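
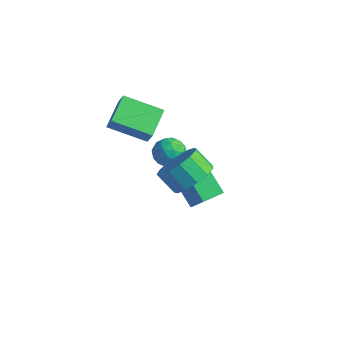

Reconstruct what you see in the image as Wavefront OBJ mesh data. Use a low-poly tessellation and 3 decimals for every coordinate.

v -2.805 -0.064 0.367
v -4.281 -1.06 1.059
v -3.392 1.204 0.941
v -4.867 0.208 1.633
v -2.333 -0.208 1.167
v -3.808 -1.204 1.859
v -2.919 1.06 1.741
v -4.395 0.064 2.433
v 1.234 -1.341 1.29
v 1.743 -0.754 1.966
v 0.936 -0.952 2.746
v 0.426 -1.539 2.07
v 1.382 -0.4 1.682
v 0.574 -0.598 2.462
v 0.974 -0.345 1.273
v 0.166 -0.542 2.053
v 0.648 -0.606 0.87
v -0.16 -0.803 1.65
v 0.508 -1.1 0.6
v -0.299 -1.298 1.38
v 0.599 -1.671 0.549
v -0.209 -1.869 1.329
v 0.891 -2.137 0.734
v 0.084 -2.335 1.514
v 1.292 -2.351 1.095
v 0.485 -2.548 1.875
v 1.675 -2.244 1.518
v 0.867 -2.441 2.298
v 1.917 -1.85 1.869
v 1.11 -2.048 2.649
v 1.943 -1.295 2.036
v 1.135 -1.492 2.816
v -3.215 1.554 -2.955
v -1.921 1.006 -1.275
v -2.962 2.545 -2.826
v -1.668 1.997 -1.147
v -1.532 1.303 -4.333
v -0.238 0.755 -2.654
v -1.279 2.294 -4.205
v 0.015 1.746 -2.525
v -4.331 2.941 -2.254
v -3.689 3.165 -2.75
v -4.271 1.675 -2.75
v -3.629 1.899 -3.246
v -3.522 1.857 -2.413
v -3.559 2.64 -2.106
v -4.401 2.2 -3.394
v -4.438 2.983 -3.087
v -3.732 2.708 -3.454
v -3.19 2.496 -2.848
v -4.77 2.344 -2.652
v -4.228 2.132 -2.046
v -4.015 3.164 -2.458
v -3.945 1.676 -3.042
v -3.882 1.651 -2.552
v -3.505 1.783 -2.843
v -3.939 2.855 -2.08
v -3.562 2.987 -2.371
v -3.464 2.219 -2.173
v -4.398 1.853 -3.129
v -4.021 1.985 -3.42
v -4.455 3.057 -2.657
v -4.078 3.189 -2.948
v -4.496 2.621 -3.327
v -3.664 3.027 -3.164
v -3.628 2.283 -3.455
v -4.082 2.46 -3.543
v -4.104 2.92 -3.362
v -3.345 2.903 -2.807
v -3.309 2.159 -3.099
v -3.246 2.134 -2.609
v -3.268 2.594 -2.429
v -3.37 2.634 -3.221
v -4.651 2.681 -2.401
v -4.615 1.937 -2.693
v -4.692 2.246 -3.071
v -4.714 2.706 -2.891
v -4.332 2.557 -2.045
v -4.296 1.813 -2.336
v -3.856 1.92 -2.138
v -3.878 2.38 -1.957
v -4.59 2.206 -2.279
f 2 4 1
f 5 2 1
f 1 4 3
f 3 5 1
f 2 8 4
f 6 2 5
f 6 8 2
f 4 8 3
f 7 5 3
f 3 8 7
f 7 6 5
f 8 6 7
f 10 9 13
f 10 13 11
f 11 13 14
f 11 14 12
f 13 9 15
f 13 15 14
f 14 15 16
f 14 16 12
f 15 9 17
f 15 17 16
f 16 17 18
f 16 18 12
f 17 9 19
f 17 19 18
f 18 19 20
f 18 20 12
f 19 9 21
f 19 21 20
f 20 21 22
f 20 22 12
f 21 9 23
f 21 23 22
f 22 23 24
f 22 24 12
f 23 9 25
f 23 25 24
f 24 25 26
f 24 26 12
f 25 9 27
f 25 27 26
f 26 27 28
f 26 28 12
f 27 9 29
f 27 29 28
f 28 29 30
f 28 30 12
f 29 9 31
f 29 31 30
f 30 31 32
f 30 32 12
f 31 9 10
f 31 10 32
f 32 10 11
f 32 11 12
f 34 36 33
f 37 34 33
f 33 36 35
f 35 37 33
f 34 40 36
f 38 34 37
f 38 40 34
f 36 40 35
f 39 37 35
f 35 40 39
f 39 38 37
f 40 38 39
f 41 78 57
f 78 52 81
f 57 81 46
f 78 81 57
f 41 57 53
f 57 46 58
f 53 58 42
f 57 58 53
f 41 53 62
f 53 42 63
f 62 63 48
f 53 63 62
f 41 62 74
f 62 48 77
f 74 77 51
f 62 77 74
f 41 74 78
f 74 51 82
f 78 82 52
f 74 82 78
f 42 58 69
f 58 46 72
f 69 72 50
f 58 72 69
f 46 81 59
f 81 52 80
f 59 80 45
f 81 80 59
f 52 82 79
f 82 51 75
f 79 75 43
f 82 75 79
f 51 77 76
f 77 48 64
f 76 64 47
f 77 64 76
f 48 63 68
f 63 42 65
f 68 65 49
f 63 65 68
f 44 70 56
f 70 50 71
f 56 71 45
f 70 71 56
f 44 56 54
f 56 45 55
f 54 55 43
f 56 55 54
f 44 54 61
f 54 43 60
f 61 60 47
f 54 60 61
f 44 61 66
f 61 47 67
f 66 67 49
f 61 67 66
f 44 66 70
f 66 49 73
f 70 73 50
f 66 73 70
f 45 71 59
f 71 50 72
f 59 72 46
f 71 72 59
f 43 55 79
f 55 45 80
f 79 80 52
f 55 80 79
f 47 60 76
f 60 43 75
f 76 75 51
f 60 75 76
f 49 67 68
f 67 47 64
f 68 64 48
f 67 64 68
f 50 73 69
f 73 49 65
f 69 65 42
f 73 65 69



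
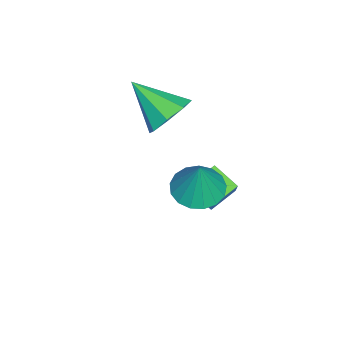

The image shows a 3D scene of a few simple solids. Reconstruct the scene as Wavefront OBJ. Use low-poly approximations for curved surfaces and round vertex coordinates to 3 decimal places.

v -1.311 2.034 -0.746
v -0.359 2.032 -1.051
v -0.769 2.246 0.946
v -0.484 2.494 -1.069
v -0.798 2.85 -1.013
v -1.23 3.02 -0.895
v -1.681 2.963 -0.744
v -2.047 2.694 -0.593
v -2.244 2.274 -0.477
v -2.228 1.798 -0.423
v -2.001 1.377 -0.443
v -1.617 1.106 -0.532
v -1.163 1.048 -0.671
v -0.742 1.216 -0.827
v -0.452 1.571 -0.964
v -3.278 1.974 -3.995
v -3.709 0.974 -3.445
v -4.208 2.631 -3.53
v -4.639 1.631 -2.98
v -2.601 2.229 -3
v -3.032 1.229 -2.45
v -3.531 2.886 -2.535
v -3.962 1.886 -1.985
v -3.574 0.341 0.8
v -2.719 0.506 1.369
v -4.046 -1.281 1.98
v -3.353 0.896 1.651
v -4.116 0.961 1.435
v -4.562 0.662 0.846
v -4.429 0.175 0.231
v -3.795 -0.215 -0.051
v -3.031 -0.28 0.165
v -2.586 0.019 0.754
f 2 1 4
f 2 4 3
f 4 1 5
f 4 5 3
f 5 1 6
f 5 6 3
f 6 1 7
f 6 7 3
f 7 1 8
f 7 8 3
f 8 1 9
f 8 9 3
f 9 1 10
f 9 10 3
f 10 1 11
f 10 11 3
f 11 1 12
f 11 12 3
f 12 1 13
f 12 13 3
f 13 1 14
f 13 14 3
f 14 1 15
f 14 15 3
f 15 1 2
f 15 2 3
f 17 19 16
f 20 17 16
f 16 19 18
f 18 20 16
f 17 23 19
f 21 17 20
f 21 23 17
f 19 23 18
f 22 20 18
f 18 23 22
f 22 21 20
f 23 21 22
f 25 24 27
f 25 27 26
f 27 24 28
f 27 28 26
f 28 24 29
f 28 29 26
f 29 24 30
f 29 30 26
f 30 24 31
f 30 31 26
f 31 24 32
f 31 32 26
f 32 24 33
f 32 33 26
f 33 24 25
f 33 25 26



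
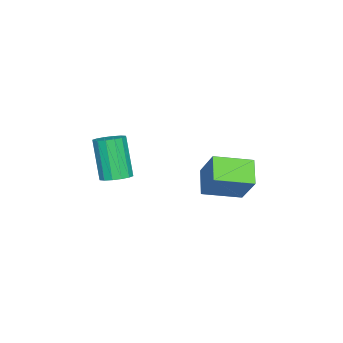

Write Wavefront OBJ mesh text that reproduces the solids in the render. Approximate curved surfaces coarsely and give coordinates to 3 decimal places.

v -1.415 3.644 2.188
v -0.724 4.457 3.6
v -0.391 4.076 1.439
v 0.3 4.889 2.851
v -0.5 2.171 2.589
v 0.191 2.984 4.001
v 0.524 2.603 1.84
v 1.215 3.416 3.252
v 1.443 -0.787 2.576
v 1.924 -0.335 2.863
v 1.318 -0.901 4.771
v 0.837 -1.353 4.484
v 1.613 -0.133 2.824
v 1.008 -0.699 4.732
v 1.257 -0.106 2.719
v 0.651 -0.672 4.627
v 0.95 -0.262 2.576
v 0.344 -0.828 4.483
v 0.776 -0.558 2.432
v 0.17 -1.124 4.34
v 0.78 -0.916 2.327
v 0.174 -1.482 4.235
v 0.962 -1.239 2.289
v 0.356 -1.805 4.197
v 1.272 -1.441 2.328
v 0.667 -2.007 4.236
v 1.629 -1.468 2.433
v 1.023 -2.034 4.341
v 1.936 -1.312 2.577
v 1.33 -1.878 4.484
v 2.11 -1.016 2.72
v 1.504 -1.582 4.628
v 2.106 -0.658 2.825
v 1.5 -1.224 4.733
f 2 4 1
f 5 2 1
f 1 4 3
f 3 5 1
f 2 8 4
f 6 2 5
f 6 8 2
f 4 8 3
f 7 5 3
f 3 8 7
f 7 6 5
f 8 6 7
f 10 9 13
f 10 13 11
f 11 13 14
f 11 14 12
f 13 9 15
f 13 15 14
f 14 15 16
f 14 16 12
f 15 9 17
f 15 17 16
f 16 17 18
f 16 18 12
f 17 9 19
f 17 19 18
f 18 19 20
f 18 20 12
f 19 9 21
f 19 21 20
f 20 21 22
f 20 22 12
f 21 9 23
f 21 23 22
f 22 23 24
f 22 24 12
f 23 9 25
f 23 25 24
f 24 25 26
f 24 26 12
f 25 9 27
f 25 27 26
f 26 27 28
f 26 28 12
f 27 9 29
f 27 29 28
f 28 29 30
f 28 30 12
f 29 9 31
f 29 31 30
f 30 31 32
f 30 32 12
f 31 9 33
f 31 33 32
f 32 33 34
f 32 34 12
f 33 9 10
f 33 10 34
f 34 10 11
f 34 11 12



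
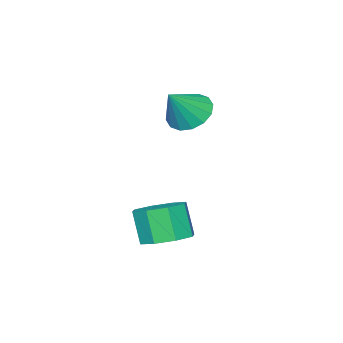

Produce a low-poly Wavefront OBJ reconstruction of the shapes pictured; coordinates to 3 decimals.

v 3.664 3.757 -4.357
v 4.555 3.968 -4.102
v 4.326 3.413 -2.848
v 3.436 3.203 -3.103
v 4.088 4.504 -3.95
v 3.859 3.949 -2.696
v 3.373 4.603 -4.036
v 3.144 4.048 -2.782
v 2.828 4.206 -4.311
v 2.6 3.652 -3.057
v 2.774 3.547 -4.612
v 2.545 2.992 -3.358
v 3.241 3.011 -4.764
v 3.012 2.456 -3.51
v 3.956 2.912 -4.678
v 3.727 2.357 -3.424
v 4.5 3.308 -4.403
v 4.272 2.754 -3.149
v 0.174 1.712 -0.285
v 0.611 1.012 -0.714
v 1.186 1.628 0.885
v 0.828 1.411 -0.873
v 0.87 1.891 -0.875
v 0.725 2.322 -0.719
v 0.433 2.59 -0.446
v 0.071 2.623 -0.131
v -0.264 2.412 0.143
v -0.481 2.013 0.303
v -0.523 1.533 0.304
v -0.378 1.101 0.148
v -0.085 0.833 -0.124
v 0.277 0.801 -0.44
f 2 1 5
f 2 5 3
f 3 5 6
f 3 6 4
f 5 1 7
f 5 7 6
f 6 7 8
f 6 8 4
f 7 1 9
f 7 9 8
f 8 9 10
f 8 10 4
f 9 1 11
f 9 11 10
f 10 11 12
f 10 12 4
f 11 1 13
f 11 13 12
f 12 13 14
f 12 14 4
f 13 1 15
f 13 15 14
f 14 15 16
f 14 16 4
f 15 1 17
f 15 17 16
f 16 17 18
f 16 18 4
f 17 1 2
f 17 2 18
f 18 2 3
f 18 3 4
f 20 19 22
f 20 22 21
f 22 19 23
f 22 23 21
f 23 19 24
f 23 24 21
f 24 19 25
f 24 25 21
f 25 19 26
f 25 26 21
f 26 19 27
f 26 27 21
f 27 19 28
f 27 28 21
f 28 19 29
f 28 29 21
f 29 19 30
f 29 30 21
f 30 19 31
f 30 31 21
f 31 19 32
f 31 32 21
f 32 19 20
f 32 20 21



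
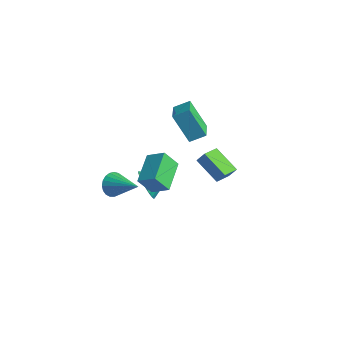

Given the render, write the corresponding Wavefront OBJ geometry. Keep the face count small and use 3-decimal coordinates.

v -2.136 -0.714 -1.3
v -1.737 -1.281 -0.593
v -1.524 0.414 -0.74
v -1.463 -1.295 -0.865
v -1.291 -1.221 -1.203
v -1.248 -1.069 -1.555
v -1.34 -0.863 -1.869
v -1.553 -0.635 -2.096
v -1.855 -0.419 -2.202
v -2.2 -0.247 -2.171
v -2.535 -0.147 -2.007
v -2.809 -0.133 -1.735
v -2.981 -0.207 -1.397
v -3.024 -0.359 -1.045
v -2.932 -0.565 -0.731
v -2.719 -0.793 -0.504
v -2.417 -1.009 -0.398
v -2.072 -1.181 -0.429
v -2.511 -2.647 -0.502
v -2.196 -3.117 -1.068
v -0.769 -2.353 0.222
v -2.187 -2.818 -1.213
v -2.233 -2.489 -1.236
v -2.328 -2.188 -1.131
v -2.454 -1.966 -0.918
v -2.59 -1.862 -0.632
v -2.713 -1.894 -0.325
v -2.8 -2.056 -0.048
v -2.838 -2.32 0.15
v -2.819 -2.641 0.236
v -2.747 -2.963 0.194
v -2.634 -3.231 0.031
v -2.5 -3.397 -0.224
v -2.368 -3.434 -0.527
v -2.26 -3.335 -0.825
v -1.724 2.454 -0.601
v -1.311 2.657 0.078
v -1.945 3.516 -0.785
v -1.533 3.719 -0.106
v -0.227 2.601 -1.554
v 0.185 2.804 -0.875
v -0.449 3.663 -1.738
v -0.036 3.866 -1.059
v -2.171 1.127 3.337
v -1.653 1.867 3.789
v -3.354 2.183 2.963
v -2.837 2.923 3.414
v -1.263 1.537 1.626
v -0.746 2.277 2.077
v -2.447 2.593 1.251
v -1.929 3.333 1.703
v 1.576 -2.745 3.417
v 1.281 -3.402 4.414
v 2.464 -2.355 3.936
v 2.169 -3.011 4.933
v 2.591 -4.189 2.767
v 2.296 -4.845 3.764
v 3.479 -3.798 3.286
v 3.184 -4.455 4.283
f 2 1 4
f 2 4 3
f 4 1 5
f 4 5 3
f 5 1 6
f 5 6 3
f 6 1 7
f 6 7 3
f 7 1 8
f 7 8 3
f 8 1 9
f 8 9 3
f 9 1 10
f 9 10 3
f 10 1 11
f 10 11 3
f 11 1 12
f 11 12 3
f 12 1 13
f 12 13 3
f 13 1 14
f 13 14 3
f 14 1 15
f 14 15 3
f 15 1 16
f 15 16 3
f 16 1 17
f 16 17 3
f 17 1 18
f 17 18 3
f 18 1 2
f 18 2 3
f 20 19 22
f 20 22 21
f 22 19 23
f 22 23 21
f 23 19 24
f 23 24 21
f 24 19 25
f 24 25 21
f 25 19 26
f 25 26 21
f 26 19 27
f 26 27 21
f 27 19 28
f 27 28 21
f 28 19 29
f 28 29 21
f 29 19 30
f 29 30 21
f 30 19 31
f 30 31 21
f 31 19 32
f 31 32 21
f 32 19 33
f 32 33 21
f 33 19 34
f 33 34 21
f 34 19 35
f 34 35 21
f 35 19 20
f 35 20 21
f 37 39 36
f 40 37 36
f 36 39 38
f 38 40 36
f 37 43 39
f 41 37 40
f 41 43 37
f 39 43 38
f 42 40 38
f 38 43 42
f 42 41 40
f 43 41 42
f 45 47 44
f 48 45 44
f 44 47 46
f 46 48 44
f 45 51 47
f 49 45 48
f 49 51 45
f 47 51 46
f 50 48 46
f 46 51 50
f 50 49 48
f 51 49 50
f 53 55 52
f 56 53 52
f 52 55 54
f 54 56 52
f 53 59 55
f 57 53 56
f 57 59 53
f 55 59 54
f 58 56 54
f 54 59 58
f 58 57 56
f 59 57 58



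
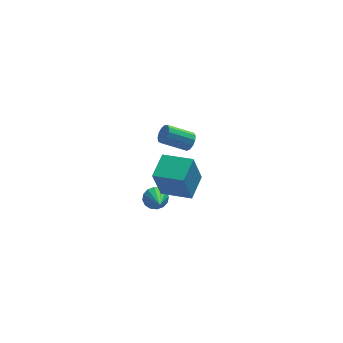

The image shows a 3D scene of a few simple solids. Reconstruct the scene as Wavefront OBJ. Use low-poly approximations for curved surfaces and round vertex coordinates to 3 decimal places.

v 3.305 0.457 -1.907
v 2.772 0.249 0.072
v 1.89 1.553 -2.174
v 1.356 1.345 -0.195
v 4.224 1.735 -1.525
v 3.69 1.527 0.454
v 2.808 2.831 -1.792
v 2.275 2.623 0.187
v 1.856 2.551 -3.633
v 2.494 2.69 -3.309
v 1.664 0.989 -2.587
v 2.236 2.865 -3.095
v 1.876 2.956 -3.026
v 1.51 2.938 -3.12
v 1.237 2.816 -3.351
v 1.13 2.623 -3.658
v 1.217 2.411 -3.958
v 1.475 2.237 -4.172
v 1.836 2.146 -4.241
v 2.201 2.164 -4.147
v 2.474 2.286 -3.916
v 2.582 2.478 -3.609
v 3.116 0.304 3.372
v 3.407 0.246 3.87
v 2.054 0.497 4.687
v 1.764 0.556 4.188
v 3.419 0.563 3.793
v 2.066 0.815 4.61
v 3.335 0.798 3.582
v 1.983 1.05 4.399
v 3.182 0.877 3.304
v 1.83 1.128 4.121
v 3.008 0.773 3.048
v 1.655 1.025 3.865
v 2.868 0.521 2.894
v 1.516 0.772 3.711
v 2.807 0.2 2.892
v 1.455 0.451 3.709
v 2.844 -0.088 3.042
v 1.492 0.163 3.859
v 2.968 -0.251 3.297
v 1.615 0 4.114
v 3.138 -0.238 3.575
v 1.786 0.013 4.392
v 3.302 -0.053 3.789
v 1.949 0.198 4.606
f 2 4 1
f 5 2 1
f 1 4 3
f 3 5 1
f 2 8 4
f 6 2 5
f 6 8 2
f 4 8 3
f 7 5 3
f 3 8 7
f 7 6 5
f 8 6 7
f 10 9 12
f 10 12 11
f 12 9 13
f 12 13 11
f 13 9 14
f 13 14 11
f 14 9 15
f 14 15 11
f 15 9 16
f 15 16 11
f 16 9 17
f 16 17 11
f 17 9 18
f 17 18 11
f 18 9 19
f 18 19 11
f 19 9 20
f 19 20 11
f 20 9 21
f 20 21 11
f 21 9 22
f 21 22 11
f 22 9 10
f 22 10 11
f 24 23 27
f 24 27 25
f 25 27 28
f 25 28 26
f 27 23 29
f 27 29 28
f 28 29 30
f 28 30 26
f 29 23 31
f 29 31 30
f 30 31 32
f 30 32 26
f 31 23 33
f 31 33 32
f 32 33 34
f 32 34 26
f 33 23 35
f 33 35 34
f 34 35 36
f 34 36 26
f 35 23 37
f 35 37 36
f 36 37 38
f 36 38 26
f 37 23 39
f 37 39 38
f 38 39 40
f 38 40 26
f 39 23 41
f 39 41 40
f 40 41 42
f 40 42 26
f 41 23 43
f 41 43 42
f 42 43 44
f 42 44 26
f 43 23 45
f 43 45 44
f 44 45 46
f 44 46 26
f 45 23 24
f 45 24 46
f 46 24 25
f 46 25 26



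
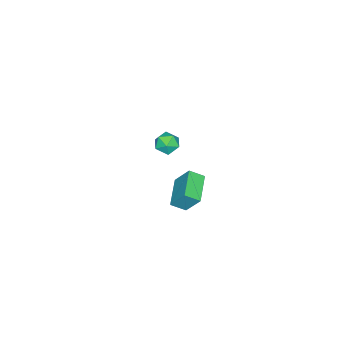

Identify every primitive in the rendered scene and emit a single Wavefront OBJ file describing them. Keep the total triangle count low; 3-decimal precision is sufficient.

v -0.863 -2.2 3.082
v -0.508 -2.155 2.488
v -0.032 -2.805 3.532
v 0.323 -2.76 2.938
v 0.232 -2.196 3.331
v -0.282 -1.822 3.053
v -0.258 -3.138 2.967
v -0.772 -2.764 2.689
v -0.134 -2.735 2.416
v 0.168 -2.152 2.641
v -0.708 -2.808 3.379
v -0.406 -2.225 3.604
v -3.653 -4.088 -3.708
v -3.675 -3.269 -2.512
v -4.065 -3.412 -4.178
v -4.087 -2.593 -2.981
v -2.133 -3.447 -4.119
v -2.155 -2.628 -2.922
v -2.545 -2.771 -4.588
v -2.567 -1.952 -3.392
f 1 12 6
f 1 6 2
f 1 2 8
f 1 8 11
f 1 11 12
f 2 6 10
f 6 12 5
f 12 11 3
f 11 8 7
f 8 2 9
f 4 10 5
f 4 5 3
f 4 3 7
f 4 7 9
f 4 9 10
f 5 10 6
f 3 5 12
f 7 3 11
f 9 7 8
f 10 9 2
f 14 16 13
f 17 14 13
f 13 16 15
f 15 17 13
f 14 20 16
f 18 14 17
f 18 20 14
f 16 20 15
f 19 17 15
f 15 20 19
f 19 18 17
f 20 18 19



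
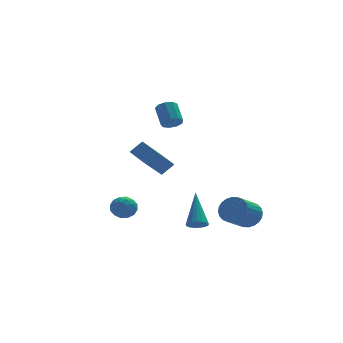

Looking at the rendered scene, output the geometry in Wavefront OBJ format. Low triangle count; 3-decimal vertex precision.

v 0.042 -2.103 -3.741
v 0.59 -2.077 -3.852
v 0.298 -0.677 -2.139
v 0.484 -1.885 -4.006
v 0.277 -1.743 -4.099
v 0.016 -1.684 -4.11
v -0.24 -1.72 -4.037
v -0.43 -1.845 -3.895
v -0.513 -2.029 -3.719
v -0.468 -2.229 -3.547
v -0.307 -2.401 -3.419
v -0.066 -2.505 -3.366
v 0.2 -2.517 -3.398
v 0.43 -2.434 -3.508
v 0.57 -2.275 -3.672
v -1.8 -2.51 -0.109
v -2.891 -3.576 1.138
v -2.27 -1.562 0.29
v -3.36 -2.628 1.537
v -1.18 -2.452 0.483
v -2.27 -3.518 1.73
v -1.649 -1.504 0.882
v -2.74 -2.57 2.129
v -4.054 -1.186 -2.429
v -3.526 -0.923 -2.025
v -3.274 -1.637 -3.155
v -2.746 -1.374 -2.751
v -3.153 -1.908 -2.505
v -3.634 -1.629 -2.056
v -3.166 -0.931 -3.124
v -3.647 -0.652 -2.675
v -2.977 -0.765 -2.455
v -2.969 -1.369 -2.072
v -3.831 -1.191 -3.108
v -3.823 -1.795 -2.725
v -3.858 -1.015 -2.163
v -2.942 -1.545 -3.017
v -3.181 -1.859 -2.872
v -2.87 -1.704 -2.635
v -3.922 -1.43 -2.181
v -3.612 -1.276 -1.944
v -3.392 -1.854 -2.226
v -3.188 -1.284 -3.236
v -2.878 -1.13 -2.999
v -3.93 -0.856 -2.545
v -3.619 -0.701 -2.308
v -3.408 -0.706 -2.954
v -3.225 -0.768 -2.178
v -2.767 -1.032 -2.605
v -3.013 -0.772 -2.825
v -3.297 -0.609 -2.561
v -3.22 -1.123 -1.953
v -2.762 -1.387 -2.38
v -3.001 -1.701 -2.236
v -3.284 -1.538 -1.972
v -2.898 -1.03 -2.206
v -4.038 -1.173 -2.8
v -3.58 -1.437 -3.227
v -3.516 -1.022 -3.208
v -3.799 -0.859 -2.944
v -4.033 -1.528 -2.575
v -3.575 -1.792 -3.002
v -3.503 -1.951 -2.619
v -3.787 -1.788 -2.355
v -3.902 -1.53 -2.974
v 0.042 3.338 1.273
v 0.291 2.996 1.684
v 0.206 3.959 2.538
v -0.042 4.302 2.127
v 0.576 3.199 1.483
v 0.491 4.162 2.337
v 0.611 3.467 1.184
v 0.527 4.431 2.037
v 0.38 3.675 0.926
v 0.296 4.639 1.78
v -0.009 3.726 0.831
v -0.093 4.689 1.685
v -0.374 3.595 0.943
v -0.458 4.558 1.796
v -0.544 3.344 1.209
v -0.629 4.307 2.063
v -0.44 3.09 1.505
v -0.525 4.054 2.359
v -0.11 2.953 1.693
v -0.195 3.916 2.547
v 2.649 -1.801 -3.418
v 3.136 -1.784 -2.772
v 2.139 -2.682 -1.996
v 1.651 -2.699 -2.642
v 2.953 -1.533 -2.717
v 1.956 -2.431 -1.941
v 2.723 -1.322 -2.769
v 1.726 -2.22 -1.993
v 2.481 -1.185 -2.92
v 1.484 -2.083 -2.144
v 2.266 -1.141 -3.147
v 1.269 -2.039 -2.37
v 2.108 -1.198 -3.415
v 1.111 -2.096 -2.638
v 2.033 -1.346 -3.683
v 1.036 -2.244 -2.907
v 2.051 -1.564 -3.911
v 1.054 -2.462 -3.135
v 2.161 -1.818 -4.064
v 1.164 -2.716 -3.288
v 2.344 -2.069 -4.119
v 1.347 -2.967 -3.343
v 2.574 -2.28 -4.067
v 1.577 -3.178 -3.291
v 2.816 -2.417 -3.916
v 1.819 -3.315 -3.14
v 3.031 -2.461 -3.69
v 2.034 -3.359 -2.913
v 3.189 -2.404 -3.422
v 2.192 -3.302 -2.645
v 3.264 -2.256 -3.153
v 2.267 -3.154 -2.377
v 3.246 -2.038 -2.925
v 2.249 -2.936 -2.149
f 2 1 4
f 2 4 3
f 4 1 5
f 4 5 3
f 5 1 6
f 5 6 3
f 6 1 7
f 6 7 3
f 7 1 8
f 7 8 3
f 8 1 9
f 8 9 3
f 9 1 10
f 9 10 3
f 10 1 11
f 10 11 3
f 11 1 12
f 11 12 3
f 12 1 13
f 12 13 3
f 13 1 14
f 13 14 3
f 14 1 15
f 14 15 3
f 15 1 2
f 15 2 3
f 17 19 16
f 20 17 16
f 16 19 18
f 18 20 16
f 17 23 19
f 21 17 20
f 21 23 17
f 19 23 18
f 22 20 18
f 18 23 22
f 22 21 20
f 23 21 22
f 24 61 40
f 61 35 64
f 40 64 29
f 61 64 40
f 24 40 36
f 40 29 41
f 36 41 25
f 40 41 36
f 24 36 45
f 36 25 46
f 45 46 31
f 36 46 45
f 24 45 57
f 45 31 60
f 57 60 34
f 45 60 57
f 24 57 61
f 57 34 65
f 61 65 35
f 57 65 61
f 25 41 52
f 41 29 55
f 52 55 33
f 41 55 52
f 29 64 42
f 64 35 63
f 42 63 28
f 64 63 42
f 35 65 62
f 65 34 58
f 62 58 26
f 65 58 62
f 34 60 59
f 60 31 47
f 59 47 30
f 60 47 59
f 31 46 51
f 46 25 48
f 51 48 32
f 46 48 51
f 27 53 39
f 53 33 54
f 39 54 28
f 53 54 39
f 27 39 37
f 39 28 38
f 37 38 26
f 39 38 37
f 27 37 44
f 37 26 43
f 44 43 30
f 37 43 44
f 27 44 49
f 44 30 50
f 49 50 32
f 44 50 49
f 27 49 53
f 49 32 56
f 53 56 33
f 49 56 53
f 28 54 42
f 54 33 55
f 42 55 29
f 54 55 42
f 26 38 62
f 38 28 63
f 62 63 35
f 38 63 62
f 30 43 59
f 43 26 58
f 59 58 34
f 43 58 59
f 32 50 51
f 50 30 47
f 51 47 31
f 50 47 51
f 33 56 52
f 56 32 48
f 52 48 25
f 56 48 52
f 67 66 70
f 67 70 68
f 68 70 71
f 68 71 69
f 70 66 72
f 70 72 71
f 71 72 73
f 71 73 69
f 72 66 74
f 72 74 73
f 73 74 75
f 73 75 69
f 74 66 76
f 74 76 75
f 75 76 77
f 75 77 69
f 76 66 78
f 76 78 77
f 77 78 79
f 77 79 69
f 78 66 80
f 78 80 79
f 79 80 81
f 79 81 69
f 80 66 82
f 80 82 81
f 81 82 83
f 81 83 69
f 82 66 84
f 82 84 83
f 83 84 85
f 83 85 69
f 84 66 67
f 84 67 85
f 85 67 68
f 85 68 69
f 87 86 90
f 87 90 88
f 88 90 91
f 88 91 89
f 90 86 92
f 90 92 91
f 91 92 93
f 91 93 89
f 92 86 94
f 92 94 93
f 93 94 95
f 93 95 89
f 94 86 96
f 94 96 95
f 95 96 97
f 95 97 89
f 96 86 98
f 96 98 97
f 97 98 99
f 97 99 89
f 98 86 100
f 98 100 99
f 99 100 101
f 99 101 89
f 100 86 102
f 100 102 101
f 101 102 103
f 101 103 89
f 102 86 104
f 102 104 103
f 103 104 105
f 103 105 89
f 104 86 106
f 104 106 105
f 105 106 107
f 105 107 89
f 106 86 108
f 106 108 107
f 107 108 109
f 107 109 89
f 108 86 110
f 108 110 109
f 109 110 111
f 109 111 89
f 110 86 112
f 110 112 111
f 111 112 113
f 111 113 89
f 112 86 114
f 112 114 113
f 113 114 115
f 113 115 89
f 114 86 116
f 114 116 115
f 115 116 117
f 115 117 89
f 116 86 118
f 116 118 117
f 117 118 119
f 117 119 89
f 118 86 87
f 118 87 119
f 119 87 88
f 119 88 89



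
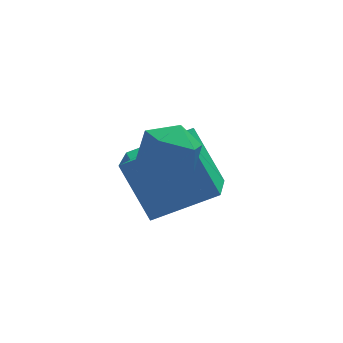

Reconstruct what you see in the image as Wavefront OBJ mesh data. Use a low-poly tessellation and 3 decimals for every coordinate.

v -0.969 -1.297 -2.11
v -0.45 -1.477 -1.391
v -2.15 -1.743 -1.369
v -1.631 -1.923 -0.65
v -1.768 -1.066 -0.906
v -1.038 -0.791 -1.364
v -1.562 -2.429 -1.396
v -0.832 -2.154 -1.854
v -0.816 -2.177 -0.95
v -0.944 -1.335 -0.647
v -1.656 -1.885 -2.113
v -1.784 -1.043 -1.81
v -1.751 -1.467 -4.045
v -2.321 -0.508 -2.582
v -1.235 0.017 -4.817
v -1.805 0.975 -3.353
v -0.015 -1.655 -3.247
v -0.585 -0.697 -1.783
v 0.501 -0.172 -4.018
v -0.069 0.787 -2.555
f 1 12 6
f 1 6 2
f 1 2 8
f 1 8 11
f 1 11 12
f 2 6 10
f 6 12 5
f 12 11 3
f 11 8 7
f 8 2 9
f 4 10 5
f 4 5 3
f 4 3 7
f 4 7 9
f 4 9 10
f 5 10 6
f 3 5 12
f 7 3 11
f 9 7 8
f 10 9 2
f 14 16 13
f 17 14 13
f 13 16 15
f 15 17 13
f 14 20 16
f 18 14 17
f 18 20 14
f 16 20 15
f 19 17 15
f 15 20 19
f 19 18 17
f 20 18 19



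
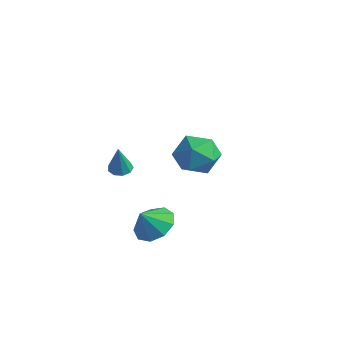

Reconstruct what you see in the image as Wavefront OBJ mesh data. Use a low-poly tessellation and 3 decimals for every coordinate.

v -0.318 2.66 -0.54
v 0.324 3.583 -0.069
v 1.336 1.597 -0.711
v 1.978 2.52 -0.24
v 1.2 1.897 0.463
v 0.178 2.554 0.569
v 1.482 2.626 -1.349
v 0.46 3.283 -1.243
v 1.437 3.562 -0.568
v 1.263 3.112 0.551
v 0.397 2.068 -1.331
v 0.223 1.618 -0.212
v 1.23 -2.447 1.326
v 1.771 -2.38 1.259
v 1.45 -2.773 2.774
v 1.613 -2.053 1.357
v 1.275 -1.911 1.44
v 0.916 -2.019 1.471
v 0.704 -2.328 1.433
v 0.738 -2.692 1.346
v 1.002 -2.942 1.25
v 1.373 -2.96 1.189
v 1.677 -2.738 1.193
v 3.641 -2.828 -0.861
v 4.176 -3.576 -1.279
v 3.459 -3.472 0.061
v 4.591 -3.165 -0.91
v 4.562 -2.597 -0.519
v 4.102 -2.136 -0.288
v 3.426 -1.999 -0.325
v 2.85 -2.25 -0.613
v 2.644 -2.771 -1.018
v 2.905 -3.319 -1.349
v 3.51 -3.637 -1.452
f 1 12 6
f 1 6 2
f 1 2 8
f 1 8 11
f 1 11 12
f 2 6 10
f 6 12 5
f 12 11 3
f 11 8 7
f 8 2 9
f 4 10 5
f 4 5 3
f 4 3 7
f 4 7 9
f 4 9 10
f 5 10 6
f 3 5 12
f 7 3 11
f 9 7 8
f 10 9 2
f 14 13 16
f 14 16 15
f 16 13 17
f 16 17 15
f 17 13 18
f 17 18 15
f 18 13 19
f 18 19 15
f 19 13 20
f 19 20 15
f 20 13 21
f 20 21 15
f 21 13 22
f 21 22 15
f 22 13 23
f 22 23 15
f 23 13 14
f 23 14 15
f 25 24 27
f 25 27 26
f 27 24 28
f 27 28 26
f 28 24 29
f 28 29 26
f 29 24 30
f 29 30 26
f 30 24 31
f 30 31 26
f 31 24 32
f 31 32 26
f 32 24 33
f 32 33 26
f 33 24 34
f 33 34 26
f 34 24 25
f 34 25 26



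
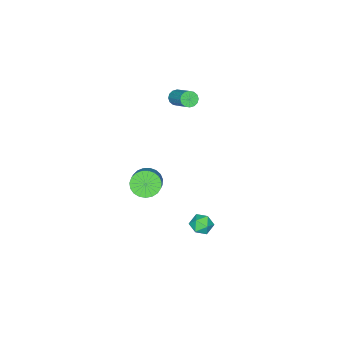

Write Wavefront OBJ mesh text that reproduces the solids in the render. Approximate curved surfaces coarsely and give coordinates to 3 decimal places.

v -1.661 -3.41 3.408
v -1.212 -3.355 3.078
v -0.55 -1.895 4.223
v -0.999 -1.95 4.552
v -1.41 -3.176 2.965
v -0.748 -1.716 4.11
v -1.676 -3.06 2.97
v -1.014 -1.6 4.115
v -1.938 -3.038 3.093
v -1.275 -1.578 4.238
v -2.125 -3.115 3.3
v -1.463 -1.655 4.445
v -2.188 -3.272 3.536
v -1.526 -1.812 4.681
v -2.11 -3.465 3.737
v -1.448 -2.005 4.882
v -1.912 -3.644 3.85
v -1.25 -2.184 4.995
v -1.646 -3.76 3.845
v -0.984 -2.3 4.99
v -1.385 -3.782 3.722
v -0.722 -2.322 4.867
v -1.197 -3.705 3.515
v -0.535 -2.245 4.66
v -1.134 -3.548 3.279
v -0.472 -2.088 4.424
v 1.351 1.33 -4.41
v 1.875 0.914 -4.013
v 0.425 0.626 -3.927
v 0.949 0.21 -3.53
v 0.814 0.951 -3.336
v 1.386 1.386 -3.634
v 0.914 0.154 -4.306
v 1.486 0.589 -4.604
v 1.605 0.187 -3.949
v 1.543 0.679 -3.349
v 0.757 0.861 -4.591
v 0.695 1.353 -3.991
v 2.674 -2.024 -0.482
v 3.345 -2.58 -0.745
v 4.336 -1.833 0.2
v 3.666 -1.276 0.462
v 3.373 -2.299 -0.997
v 4.364 -1.552 -0.052
v 3.28 -1.97 -1.16
v 4.271 -1.223 -0.215
v 3.082 -1.651 -1.205
v 4.073 -0.903 -0.261
v 2.814 -1.396 -1.126
v 3.805 -0.648 -0.181
v 2.522 -1.249 -0.935
v 3.513 -0.502 0.009
v 2.256 -1.237 -0.666
v 3.247 -0.489 0.278
v 2.063 -1.36 -0.366
v 3.054 -0.613 0.579
v 1.975 -1.598 -0.085
v 2.966 -0.851 0.86
v 2.008 -1.91 0.127
v 2.999 -1.163 1.072
v 2.156 -2.242 0.233
v 3.148 -1.494 1.178
v 2.394 -2.535 0.216
v 3.386 -1.788 1.161
v 2.681 -2.741 0.078
v 3.672 -1.993 1.023
v 2.966 -2.822 -0.157
v 3.957 -2.074 0.788
v 3.201 -2.765 -0.448
v 4.192 -2.018 0.497
f 2 1 5
f 2 5 3
f 3 5 6
f 3 6 4
f 5 1 7
f 5 7 6
f 6 7 8
f 6 8 4
f 7 1 9
f 7 9 8
f 8 9 10
f 8 10 4
f 9 1 11
f 9 11 10
f 10 11 12
f 10 12 4
f 11 1 13
f 11 13 12
f 12 13 14
f 12 14 4
f 13 1 15
f 13 15 14
f 14 15 16
f 14 16 4
f 15 1 17
f 15 17 16
f 16 17 18
f 16 18 4
f 17 1 19
f 17 19 18
f 18 19 20
f 18 20 4
f 19 1 21
f 19 21 20
f 20 21 22
f 20 22 4
f 21 1 23
f 21 23 22
f 22 23 24
f 22 24 4
f 23 1 25
f 23 25 24
f 24 25 26
f 24 26 4
f 25 1 2
f 25 2 26
f 26 2 3
f 26 3 4
f 27 38 32
f 27 32 28
f 27 28 34
f 27 34 37
f 27 37 38
f 28 32 36
f 32 38 31
f 38 37 29
f 37 34 33
f 34 28 35
f 30 36 31
f 30 31 29
f 30 29 33
f 30 33 35
f 30 35 36
f 31 36 32
f 29 31 38
f 33 29 37
f 35 33 34
f 36 35 28
f 40 39 43
f 40 43 41
f 41 43 44
f 41 44 42
f 43 39 45
f 43 45 44
f 44 45 46
f 44 46 42
f 45 39 47
f 45 47 46
f 46 47 48
f 46 48 42
f 47 39 49
f 47 49 48
f 48 49 50
f 48 50 42
f 49 39 51
f 49 51 50
f 50 51 52
f 50 52 42
f 51 39 53
f 51 53 52
f 52 53 54
f 52 54 42
f 53 39 55
f 53 55 54
f 54 55 56
f 54 56 42
f 55 39 57
f 55 57 56
f 56 57 58
f 56 58 42
f 57 39 59
f 57 59 58
f 58 59 60
f 58 60 42
f 59 39 61
f 59 61 60
f 60 61 62
f 60 62 42
f 61 39 63
f 61 63 62
f 62 63 64
f 62 64 42
f 63 39 65
f 63 65 64
f 64 65 66
f 64 66 42
f 65 39 67
f 65 67 66
f 66 67 68
f 66 68 42
f 67 39 69
f 67 69 68
f 68 69 70
f 68 70 42
f 69 39 40
f 69 40 70
f 70 40 41
f 70 41 42



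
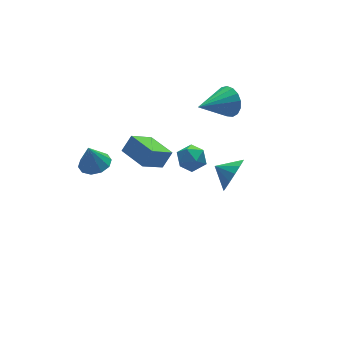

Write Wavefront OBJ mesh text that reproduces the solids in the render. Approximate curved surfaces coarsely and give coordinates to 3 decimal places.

v 2.154 -3.289 -0.024
v 2.716 -3.23 0.896
v 1.466 -2.471 0.344
v 2.964 -2.867 0.552
v 2.995 -2.617 0.053
v 2.801 -2.547 -0.467
v 2.433 -2.675 -0.867
v 1.99 -2.969 -1.042
v 1.591 -3.348 -0.944
v 1.343 -3.711 -0.599
v 1.312 -3.962 -0.101
v 1.506 -4.032 0.419
v 1.874 -3.903 0.82
v 2.317 -3.61 0.995
v -1.796 -0.585 0.109
v -1.138 -0.429 0.977
v -2.202 1.076 0.119
v -1.544 1.232 0.986
v -0.456 -0.252 -0.966
v 0.202 -0.096 -0.099
v -0.862 1.409 -0.957
v -0.204 1.565 -0.089
v 1.713 2.354 -3.116
v 2.622 2.385 -2.858
v 1.938 0.975 -3.742
v 2.847 1.006 -3.484
v 2.171 0.922 -2.827
v 2.032 1.775 -2.44
v 2.528 1.585 -4.16
v 2.389 2.438 -3.773
v 3.126 1.91 -3.503
v 2.906 1.5 -2.679
v 1.654 1.86 -3.921
v 1.434 1.45 -3.097
v -3.396 1.927 -1.248
v -2.839 2.658 -1.199
v -3.684 2.053 0.168
v -3.362 2.844 -1.322
v -3.898 2.68 -1.417
v -4.242 2.228 -1.447
v -4.263 1.662 -1.401
v -3.953 1.197 -1.297
v -3.43 1.011 -1.174
v -2.894 1.175 -1.079
v -2.55 1.626 -1.049
v -2.528 2.193 -1.095
v 4.225 1.178 1.429
v 4.596 0.821 2.274
v 2.195 0.822 2.171
v 4.546 1.284 2.36
v 4.422 1.723 2.232
v 4.253 2.038 1.92
v 4.078 2.155 1.496
v 3.936 2.049 1.056
v 3.86 1.743 0.702
v 3.868 1.308 0.515
v 3.958 0.843 0.537
v 4.108 0.455 0.763
v 4.286 0.233 1.142
v 4.449 0.227 1.587
v 4.561 0.439 1.996
f 2 1 4
f 2 4 3
f 4 1 5
f 4 5 3
f 5 1 6
f 5 6 3
f 6 1 7
f 6 7 3
f 7 1 8
f 7 8 3
f 8 1 9
f 8 9 3
f 9 1 10
f 9 10 3
f 10 1 11
f 10 11 3
f 11 1 12
f 11 12 3
f 12 1 13
f 12 13 3
f 13 1 14
f 13 14 3
f 14 1 2
f 14 2 3
f 16 18 15
f 19 16 15
f 15 18 17
f 17 19 15
f 16 22 18
f 20 16 19
f 20 22 16
f 18 22 17
f 21 19 17
f 17 22 21
f 21 20 19
f 22 20 21
f 23 34 28
f 23 28 24
f 23 24 30
f 23 30 33
f 23 33 34
f 24 28 32
f 28 34 27
f 34 33 25
f 33 30 29
f 30 24 31
f 26 32 27
f 26 27 25
f 26 25 29
f 26 29 31
f 26 31 32
f 27 32 28
f 25 27 34
f 29 25 33
f 31 29 30
f 32 31 24
f 36 35 38
f 36 38 37
f 38 35 39
f 38 39 37
f 39 35 40
f 39 40 37
f 40 35 41
f 40 41 37
f 41 35 42
f 41 42 37
f 42 35 43
f 42 43 37
f 43 35 44
f 43 44 37
f 44 35 45
f 44 45 37
f 45 35 46
f 45 46 37
f 46 35 36
f 46 36 37
f 48 47 50
f 48 50 49
f 50 47 51
f 50 51 49
f 51 47 52
f 51 52 49
f 52 47 53
f 52 53 49
f 53 47 54
f 53 54 49
f 54 47 55
f 54 55 49
f 55 47 56
f 55 56 49
f 56 47 57
f 56 57 49
f 57 47 58
f 57 58 49
f 58 47 59
f 58 59 49
f 59 47 60
f 59 60 49
f 60 47 61
f 60 61 49
f 61 47 48
f 61 48 49



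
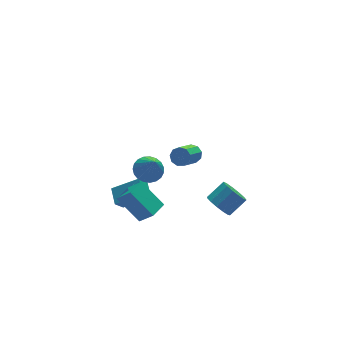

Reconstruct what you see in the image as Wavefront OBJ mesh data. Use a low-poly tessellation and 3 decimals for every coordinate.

v -2.868 2.115 -3.909
v -1.405 1.371 -2.893
v -2.604 3.191 -3.501
v -1.141 2.446 -2.485
v -2.279 2.254 -4.655
v -0.816 1.509 -3.639
v -2.015 3.329 -4.247
v -0.552 2.585 -3.231
v 2.717 3.287 -2.564
v 3.139 3.331 -2.058
v 1.924 2.436 -0.97
v 1.503 2.393 -1.476
v 2.867 3.692 -2.064
v 1.653 2.797 -0.976
v 2.526 3.863 -2.304
v 1.311 2.968 -1.217
v 2.274 3.765 -2.666
v 1.059 2.87 -1.578
v 2.229 3.444 -2.98
v 1.015 2.549 -1.892
v 2.413 3.049 -3.099
v 1.199 2.154 -2.011
v 2.74 2.766 -2.968
v 1.525 1.871 -1.88
v 3.055 2.727 -2.648
v 1.841 1.832 -1.56
v 3.213 2.95 -2.288
v 1.998 2.055 -1.2
v -2.422 -1.636 2.84
v -1.694 -2.073 2.611
v -2.498 -2.644 4.52
v -1.556 -1.786 2.79
v -1.568 -1.472 2.978
v -1.728 -1.186 3.142
v -2.008 -0.979 3.254
v -2.359 -0.885 3.294
v -2.721 -0.921 3.256
v -3.032 -1.08 3.146
v -3.237 -1.336 2.984
v -3.301 -1.643 2.796
v -3.213 -1.95 2.616
v -2.988 -2.202 2.475
v -2.666 -2.356 2.397
v -2.301 -2.386 2.396
v -1.957 -2.286 2.471
v -2.841 -1.233 -2.311
v -3.641 0.065 -0.986
v -1.86 -0.596 -2.343
v -2.66 0.702 -1.018
v -2.32 -1.982 -1.262
v -3.12 -0.684 0.063
v -1.339 -1.345 -1.294
v -2.139 -0.047 0.031
v 2.684 -0.299 -4.396
v 3.165 0 -5.12
v 4.318 0.158 -4.289
v 3.836 -0.141 -3.564
v 2.951 0.42 -4.904
v 4.104 0.578 -4.072
v 2.653 0.611 -4.526
v 3.805 0.769 -3.694
v 2.364 0.514 -4.106
v 3.516 0.672 -3.275
v 2.176 0.158 -3.779
v 3.329 0.316 -2.948
v 2.15 -0.343 -3.647
v 3.303 -0.185 -2.816
v 2.293 -0.83 -3.753
v 3.446 -0.671 -2.922
v 2.56 -1.148 -4.063
v 3.713 -0.99 -3.232
v 2.866 -1.197 -4.479
v 4.019 -1.039 -3.647
v 3.115 -0.961 -4.868
v 4.267 -0.803 -4.036
v 3.226 -0.514 -5.107
v 4.379 -0.356 -4.276
f 2 4 1
f 5 2 1
f 1 4 3
f 3 5 1
f 2 8 4
f 6 2 5
f 6 8 2
f 4 8 3
f 7 5 3
f 3 8 7
f 7 6 5
f 8 6 7
f 10 9 13
f 10 13 11
f 11 13 14
f 11 14 12
f 13 9 15
f 13 15 14
f 14 15 16
f 14 16 12
f 15 9 17
f 15 17 16
f 16 17 18
f 16 18 12
f 17 9 19
f 17 19 18
f 18 19 20
f 18 20 12
f 19 9 21
f 19 21 20
f 20 21 22
f 20 22 12
f 21 9 23
f 21 23 22
f 22 23 24
f 22 24 12
f 23 9 25
f 23 25 24
f 24 25 26
f 24 26 12
f 25 9 27
f 25 27 26
f 26 27 28
f 26 28 12
f 27 9 10
f 27 10 28
f 28 10 11
f 28 11 12
f 30 29 32
f 30 32 31
f 32 29 33
f 32 33 31
f 33 29 34
f 33 34 31
f 34 29 35
f 34 35 31
f 35 29 36
f 35 36 31
f 36 29 37
f 36 37 31
f 37 29 38
f 37 38 31
f 38 29 39
f 38 39 31
f 39 29 40
f 39 40 31
f 40 29 41
f 40 41 31
f 41 29 42
f 41 42 31
f 42 29 43
f 42 43 31
f 43 29 44
f 43 44 31
f 44 29 45
f 44 45 31
f 45 29 30
f 45 30 31
f 47 49 46
f 50 47 46
f 46 49 48
f 48 50 46
f 47 53 49
f 51 47 50
f 51 53 47
f 49 53 48
f 52 50 48
f 48 53 52
f 52 51 50
f 53 51 52
f 55 54 58
f 55 58 56
f 56 58 59
f 56 59 57
f 58 54 60
f 58 60 59
f 59 60 61
f 59 61 57
f 60 54 62
f 60 62 61
f 61 62 63
f 61 63 57
f 62 54 64
f 62 64 63
f 63 64 65
f 63 65 57
f 64 54 66
f 64 66 65
f 65 66 67
f 65 67 57
f 66 54 68
f 66 68 67
f 67 68 69
f 67 69 57
f 68 54 70
f 68 70 69
f 69 70 71
f 69 71 57
f 70 54 72
f 70 72 71
f 71 72 73
f 71 73 57
f 72 54 74
f 72 74 73
f 73 74 75
f 73 75 57
f 74 54 76
f 74 76 75
f 75 76 77
f 75 77 57
f 76 54 55
f 76 55 77
f 77 55 56
f 77 56 57



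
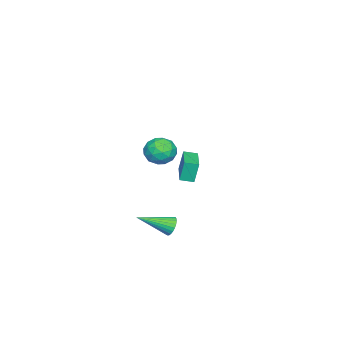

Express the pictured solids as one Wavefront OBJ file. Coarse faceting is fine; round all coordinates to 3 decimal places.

v 3.068 3.589 4.251
v 3.667 3.696 3.554
v 2.593 2.304 3.646
v 3.192 2.411 2.949
v 3.502 2.228 3.802
v 3.795 3.022 4.175
v 2.465 2.978 3.025
v 2.758 3.772 3.398
v 3.294 3.318 2.796
v 3.935 2.855 3.276
v 2.325 3.145 3.924
v 2.966 2.682 4.404
v 3.409 3.755 3.955
v 2.851 2.245 3.245
v 3.033 2.138 3.746
v 3.385 2.2 3.336
v 3.485 3.359 4.321
v 3.837 3.422 3.911
v 3.74 2.56 4.057
v 2.423 2.578 3.289
v 2.775 2.641 2.879
v 2.875 3.8 3.864
v 3.227 3.862 3.454
v 2.52 3.44 3.143
v 3.542 3.596 3.1
v 3.263 2.84 2.745
v 2.835 3.173 2.789
v 3.008 3.64 3.009
v 3.919 3.324 3.383
v 3.64 2.568 3.027
v 3.822 2.461 3.528
v 3.994 2.928 3.748
v 3.7 3.101 2.937
v 2.62 3.432 4.173
v 2.341 2.676 3.817
v 2.266 3.072 3.452
v 2.438 3.539 3.672
v 2.997 3.16 4.455
v 2.718 2.404 4.1
v 3.252 2.36 4.191
v 3.425 2.827 4.411
v 2.56 2.899 4.263
v -4.423 0.973 -1.873
v -4.616 1.181 -0.563
v -4.731 1.715 -2.036
v -4.924 1.923 -0.726
v -2.656 1.737 -1.734
v -2.849 1.945 -0.424
v -2.964 2.479 -1.897
v -3.157 2.687 -0.587
v 1.574 2.972 -2.82
v 1.899 2.879 -3.363
v 2.526 1.388 -1.98
v 2.051 3.035 -3.242
v 2.131 3.182 -3.056
v 2.126 3.296 -2.834
v 2.037 3.361 -2.61
v 1.877 3.367 -2.418
v 1.672 3.313 -2.287
v 1.451 3.207 -2.237
v 1.249 3.065 -2.276
v 1.097 2.909 -2.398
v 1.017 2.763 -2.584
v 1.022 2.648 -2.805
v 1.111 2.583 -3.029
v 1.271 2.577 -3.222
v 1.476 2.631 -3.352
v 1.697 2.737 -3.402
f 1 38 17
f 38 12 41
f 17 41 6
f 38 41 17
f 1 17 13
f 17 6 18
f 13 18 2
f 17 18 13
f 1 13 22
f 13 2 23
f 22 23 8
f 13 23 22
f 1 22 34
f 22 8 37
f 34 37 11
f 22 37 34
f 1 34 38
f 34 11 42
f 38 42 12
f 34 42 38
f 2 18 29
f 18 6 32
f 29 32 10
f 18 32 29
f 6 41 19
f 41 12 40
f 19 40 5
f 41 40 19
f 12 42 39
f 42 11 35
f 39 35 3
f 42 35 39
f 11 37 36
f 37 8 24
f 36 24 7
f 37 24 36
f 8 23 28
f 23 2 25
f 28 25 9
f 23 25 28
f 4 30 16
f 30 10 31
f 16 31 5
f 30 31 16
f 4 16 14
f 16 5 15
f 14 15 3
f 16 15 14
f 4 14 21
f 14 3 20
f 21 20 7
f 14 20 21
f 4 21 26
f 21 7 27
f 26 27 9
f 21 27 26
f 4 26 30
f 26 9 33
f 30 33 10
f 26 33 30
f 5 31 19
f 31 10 32
f 19 32 6
f 31 32 19
f 3 15 39
f 15 5 40
f 39 40 12
f 15 40 39
f 7 20 36
f 20 3 35
f 36 35 11
f 20 35 36
f 9 27 28
f 27 7 24
f 28 24 8
f 27 24 28
f 10 33 29
f 33 9 25
f 29 25 2
f 33 25 29
f 44 46 43
f 47 44 43
f 43 46 45
f 45 47 43
f 44 50 46
f 48 44 47
f 48 50 44
f 46 50 45
f 49 47 45
f 45 50 49
f 49 48 47
f 50 48 49
f 52 51 54
f 52 54 53
f 54 51 55
f 54 55 53
f 55 51 56
f 55 56 53
f 56 51 57
f 56 57 53
f 57 51 58
f 57 58 53
f 58 51 59
f 58 59 53
f 59 51 60
f 59 60 53
f 60 51 61
f 60 61 53
f 61 51 62
f 61 62 53
f 62 51 63
f 62 63 53
f 63 51 64
f 63 64 53
f 64 51 65
f 64 65 53
f 65 51 66
f 65 66 53
f 66 51 67
f 66 67 53
f 67 51 68
f 67 68 53
f 68 51 52
f 68 52 53



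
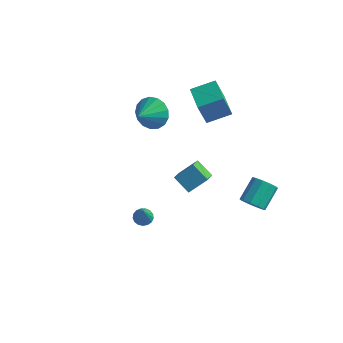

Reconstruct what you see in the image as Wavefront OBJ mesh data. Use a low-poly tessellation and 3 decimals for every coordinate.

v -0.158 -3.083 -0.937
v 0.271 -3.27 -1.208
v 0.418 -3.837 0.497
v 0.349 -3.041 -1.119
v 0.312 -2.821 -0.988
v 0.167 -2.661 -0.846
v -0.053 -2.598 -0.725
v -0.296 -2.646 -0.652
v -0.508 -2.794 -0.645
v -0.639 -3.008 -0.705
v -0.66 -3.24 -0.818
v -0.566 -3.435 -0.959
v -0.379 -3.55 -1.094
v -0.14 -3.558 -1.194
v 0.094 -3.457 -1.235
v -3.496 2.378 2.008
v -2.603 2.636 2.518
v -3.484 1.102 2.632
v -2.971 2.786 2.833
v -3.459 2.843 2.96
v -3.956 2.794 2.868
v -4.347 2.649 2.579
v -4.543 2.442 2.16
v -4.5 2.22 1.705
v -4.226 2.035 1.32
v -3.785 1.928 1.093
v -3.278 1.924 1.075
v -2.821 2.024 1.271
v -2.519 2.205 1.636
v -2.44 2.426 2.086
v 2.456 3.3 -3.527
v 3.021 2.988 -3.107
v 3.008 4.248 -2.153
v 2.444 4.56 -2.573
v 3.221 3.25 -3.45
v 3.208 4.51 -2.497
v 3.129 3.531 -3.823
v 3.116 4.791 -2.869
v 2.78 3.724 -4.082
v 2.767 4.984 -3.129
v 2.307 3.755 -4.13
v 2.294 5.015 -3.176
v 1.892 3.612 -3.947
v 1.879 4.872 -2.993
v 1.692 3.35 -3.603
v 1.679 4.61 -2.65
v 1.784 3.069 -3.231
v 1.771 4.329 -2.277
v 2.133 2.876 -2.971
v 2.12 4.136 -2.018
v 2.606 2.845 -2.924
v 2.593 4.105 -1.97
v 0.443 0.604 -1.034
v 0.837 -0.41 -0.418
v -0.522 0.661 -0.323
v -0.128 -0.353 0.293
v 1.108 1.373 -0.193
v 1.502 0.359 0.423
v 0.143 1.43 0.518
v 0.537 0.416 1.134
v -1.532 3.963 2.583
v -1.834 3.561 4.006
v -0.589 4.98 3.07
v -0.892 4.578 4.494
v -0.228 2.782 2.526
v -0.531 2.38 3.95
v 0.714 3.799 3.014
v 0.412 3.397 4.437
f 2 1 4
f 2 4 3
f 4 1 5
f 4 5 3
f 5 1 6
f 5 6 3
f 6 1 7
f 6 7 3
f 7 1 8
f 7 8 3
f 8 1 9
f 8 9 3
f 9 1 10
f 9 10 3
f 10 1 11
f 10 11 3
f 11 1 12
f 11 12 3
f 12 1 13
f 12 13 3
f 13 1 14
f 13 14 3
f 14 1 15
f 14 15 3
f 15 1 2
f 15 2 3
f 17 16 19
f 17 19 18
f 19 16 20
f 19 20 18
f 20 16 21
f 20 21 18
f 21 16 22
f 21 22 18
f 22 16 23
f 22 23 18
f 23 16 24
f 23 24 18
f 24 16 25
f 24 25 18
f 25 16 26
f 25 26 18
f 26 16 27
f 26 27 18
f 27 16 28
f 27 28 18
f 28 16 29
f 28 29 18
f 29 16 30
f 29 30 18
f 30 16 17
f 30 17 18
f 32 31 35
f 32 35 33
f 33 35 36
f 33 36 34
f 35 31 37
f 35 37 36
f 36 37 38
f 36 38 34
f 37 31 39
f 37 39 38
f 38 39 40
f 38 40 34
f 39 31 41
f 39 41 40
f 40 41 42
f 40 42 34
f 41 31 43
f 41 43 42
f 42 43 44
f 42 44 34
f 43 31 45
f 43 45 44
f 44 45 46
f 44 46 34
f 45 31 47
f 45 47 46
f 46 47 48
f 46 48 34
f 47 31 49
f 47 49 48
f 48 49 50
f 48 50 34
f 49 31 51
f 49 51 50
f 50 51 52
f 50 52 34
f 51 31 32
f 51 32 52
f 52 32 33
f 52 33 34
f 54 56 53
f 57 54 53
f 53 56 55
f 55 57 53
f 54 60 56
f 58 54 57
f 58 60 54
f 56 60 55
f 59 57 55
f 55 60 59
f 59 58 57
f 60 58 59
f 62 64 61
f 65 62 61
f 61 64 63
f 63 65 61
f 62 68 64
f 66 62 65
f 66 68 62
f 64 68 63
f 67 65 63
f 63 68 67
f 67 66 65
f 68 66 67



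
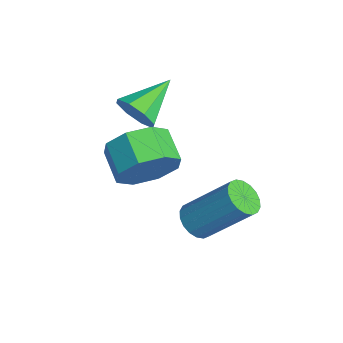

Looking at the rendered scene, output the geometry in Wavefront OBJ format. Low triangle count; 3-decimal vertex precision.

v 1.703 0.158 -2.208
v 2.11 0.446 -2.641
v 2.803 1.689 -1.166
v 2.397 1.402 -0.732
v 1.866 0.608 -2.663
v 2.559 1.851 -1.188
v 1.59 0.681 -2.595
v 2.283 1.924 -1.119
v 1.336 0.65 -2.45
v 2.029 1.894 -0.975
v 1.155 0.523 -2.257
v 1.848 1.766 -0.782
v 1.083 0.323 -2.054
v 1.776 1.566 -0.579
v 1.133 0.09 -1.882
v 1.826 1.333 -0.407
v 1.297 -0.129 -1.774
v 1.99 1.114 -0.299
v 1.541 -0.291 -1.752
v 2.234 0.952 -0.277
v 1.817 -0.364 -1.821
v 2.51 0.879 -0.345
v 2.071 -0.334 -1.965
v 2.764 0.91 -0.49
v 2.252 -0.206 -2.158
v 2.945 1.037 -0.683
v 2.324 -0.006 -2.361
v 3.017 1.237 -0.886
v 2.274 0.227 -2.533
v 2.967 1.47 -1.058
v -0.409 -1.093 1.353
v -0.105 -0.64 0.824
v -1.151 0.193 2.027
v -0.622 -0.855 0.664
v -1.014 -1.208 0.908
v -1.051 -1.495 1.413
v -0.713 -1.545 1.883
v -0.196 -1.331 2.043
v 0.196 -0.977 1.799
v 0.233 -0.691 1.294
v 2.056 -1.355 0.9
v 2.469 -1.755 1.73
v 1.417 -1.846 2.21
v 1.004 -1.445 1.38
v 2.419 -0.985 1.767
v 1.367 -1.075 2.246
v 2.157 -0.431 1.296
v 1.105 -0.521 1.775
v 1.835 -0.418 0.593
v 0.783 -0.509 1.072
v 1.643 -0.954 0.07
v 0.591 -1.045 0.55
v 1.693 -1.725 0.034
v 0.641 -1.815 0.513
v 1.955 -2.279 0.505
v 0.903 -2.369 0.984
v 2.277 -2.291 1.208
v 1.225 -2.382 1.687
f 2 1 5
f 2 5 3
f 3 5 6
f 3 6 4
f 5 1 7
f 5 7 6
f 6 7 8
f 6 8 4
f 7 1 9
f 7 9 8
f 8 9 10
f 8 10 4
f 9 1 11
f 9 11 10
f 10 11 12
f 10 12 4
f 11 1 13
f 11 13 12
f 12 13 14
f 12 14 4
f 13 1 15
f 13 15 14
f 14 15 16
f 14 16 4
f 15 1 17
f 15 17 16
f 16 17 18
f 16 18 4
f 17 1 19
f 17 19 18
f 18 19 20
f 18 20 4
f 19 1 21
f 19 21 20
f 20 21 22
f 20 22 4
f 21 1 23
f 21 23 22
f 22 23 24
f 22 24 4
f 23 1 25
f 23 25 24
f 24 25 26
f 24 26 4
f 25 1 27
f 25 27 26
f 26 27 28
f 26 28 4
f 27 1 29
f 27 29 28
f 28 29 30
f 28 30 4
f 29 1 2
f 29 2 30
f 30 2 3
f 30 3 4
f 32 31 34
f 32 34 33
f 34 31 35
f 34 35 33
f 35 31 36
f 35 36 33
f 36 31 37
f 36 37 33
f 37 31 38
f 37 38 33
f 38 31 39
f 38 39 33
f 39 31 40
f 39 40 33
f 40 31 32
f 40 32 33
f 42 41 45
f 42 45 43
f 43 45 46
f 43 46 44
f 45 41 47
f 45 47 46
f 46 47 48
f 46 48 44
f 47 41 49
f 47 49 48
f 48 49 50
f 48 50 44
f 49 41 51
f 49 51 50
f 50 51 52
f 50 52 44
f 51 41 53
f 51 53 52
f 52 53 54
f 52 54 44
f 53 41 55
f 53 55 54
f 54 55 56
f 54 56 44
f 55 41 57
f 55 57 56
f 56 57 58
f 56 58 44
f 57 41 42
f 57 42 58
f 58 42 43
f 58 43 44



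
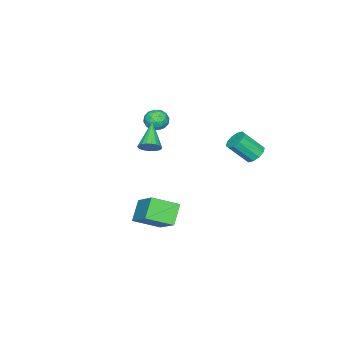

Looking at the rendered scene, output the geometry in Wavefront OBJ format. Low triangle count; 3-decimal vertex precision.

v 2.175 0.049 -0.6
v 3.042 -1.044 -0.021
v 3.124 1.479 0.677
v 3.991 0.387 1.256
v 3.069 0.273 -1.516
v 3.936 -0.819 -0.937
v 4.018 1.704 -0.239
v 4.885 0.611 0.34
v 1.117 -1.636 2.631
v 1.494 -1.583 3.121
v -0.137 -2.304 3.669
v 1.373 -1.356 3.121
v 1.208 -1.176 3.037
v 1.028 -1.076 2.883
v 0.862 -1.073 2.685
v 0.741 -1.167 2.478
v 0.685 -1.342 2.297
v 0.704 -1.568 2.174
v 0.794 -1.806 2.13
v 0.94 -2.014 2.173
v 1.117 -2.156 2.295
v 1.294 -2.209 2.475
v 1.44 -2.163 2.682
v 1.531 -2.025 2.88
v 1.55 -1.82 3.035
v -0.813 3.362 2.83
v -0.239 3.599 2.724
v 0.307 2.756 3.783
v -0.267 2.518 3.89
v -0.414 3.822 2.991
v 0.132 2.978 4.051
v -0.741 3.869 3.197
v -0.195 3.026 4.256
v -1.095 3.722 3.263
v -0.55 2.879 4.322
v -1.342 3.438 3.163
v -0.797 2.595 4.223
v -1.387 3.124 2.937
v -0.841 2.281 3.996
v -1.212 2.902 2.669
v -0.666 2.058 3.729
v -0.885 2.854 2.464
v -0.339 2.011 3.523
v -0.53 3.001 2.398
v 0.015 2.158 3.457
v -0.283 3.285 2.497
v 0.262 2.442 3.557
v -3.235 -3.506 2.332
v -2.575 -3.269 2.147
v -3.085 -4.451 1.653
v -2.425 -4.214 1.468
v -2.552 -4.442 2.145
v -2.644 -3.858 2.565
v -3.016 -3.862 1.235
v -3.108 -3.278 1.655
v -2.439 -3.489 1.469
v -2.153 -3.847 2.031
v -3.507 -3.873 1.769
v -3.221 -4.231 2.331
v -2.918 -3.304 2.299
v -2.742 -4.416 1.501
v -2.817 -4.55 1.898
v -2.429 -4.41 1.79
v -2.959 -3.651 2.545
v -2.571 -3.511 2.436
v -2.558 -4.201 2.434
v -3.089 -4.209 1.364
v -2.701 -4.069 1.255
v -3.231 -3.31 2.01
v -2.843 -3.17 1.902
v -3.102 -3.519 1.366
v -2.45 -3.294 1.792
v -2.362 -3.85 1.393
v -2.709 -3.643 1.256
v -2.764 -3.299 1.503
v -2.282 -3.505 2.122
v -2.194 -4.061 1.723
v -2.269 -4.195 2.121
v -2.323 -3.851 2.368
v -2.202 -3.634 1.724
v -3.466 -3.659 2.077
v -3.378 -4.215 1.678
v -3.337 -3.869 1.432
v -3.391 -3.525 1.679
v -3.298 -3.87 2.407
v -3.21 -4.426 2.008
v -2.896 -4.421 2.297
v -2.951 -4.077 2.544
v -3.458 -4.086 2.076
f 2 4 1
f 5 2 1
f 1 4 3
f 3 5 1
f 2 8 4
f 6 2 5
f 6 8 2
f 4 8 3
f 7 5 3
f 3 8 7
f 7 6 5
f 8 6 7
f 10 9 12
f 10 12 11
f 12 9 13
f 12 13 11
f 13 9 14
f 13 14 11
f 14 9 15
f 14 15 11
f 15 9 16
f 15 16 11
f 16 9 17
f 16 17 11
f 17 9 18
f 17 18 11
f 18 9 19
f 18 19 11
f 19 9 20
f 19 20 11
f 20 9 21
f 20 21 11
f 21 9 22
f 21 22 11
f 22 9 23
f 22 23 11
f 23 9 24
f 23 24 11
f 24 9 25
f 24 25 11
f 25 9 10
f 25 10 11
f 27 26 30
f 27 30 28
f 28 30 31
f 28 31 29
f 30 26 32
f 30 32 31
f 31 32 33
f 31 33 29
f 32 26 34
f 32 34 33
f 33 34 35
f 33 35 29
f 34 26 36
f 34 36 35
f 35 36 37
f 35 37 29
f 36 26 38
f 36 38 37
f 37 38 39
f 37 39 29
f 38 26 40
f 38 40 39
f 39 40 41
f 39 41 29
f 40 26 42
f 40 42 41
f 41 42 43
f 41 43 29
f 42 26 44
f 42 44 43
f 43 44 45
f 43 45 29
f 44 26 46
f 44 46 45
f 45 46 47
f 45 47 29
f 46 26 27
f 46 27 47
f 47 27 28
f 47 28 29
f 48 85 64
f 85 59 88
f 64 88 53
f 85 88 64
f 48 64 60
f 64 53 65
f 60 65 49
f 64 65 60
f 48 60 69
f 60 49 70
f 69 70 55
f 60 70 69
f 48 69 81
f 69 55 84
f 81 84 58
f 69 84 81
f 48 81 85
f 81 58 89
f 85 89 59
f 81 89 85
f 49 65 76
f 65 53 79
f 76 79 57
f 65 79 76
f 53 88 66
f 88 59 87
f 66 87 52
f 88 87 66
f 59 89 86
f 89 58 82
f 86 82 50
f 89 82 86
f 58 84 83
f 84 55 71
f 83 71 54
f 84 71 83
f 55 70 75
f 70 49 72
f 75 72 56
f 70 72 75
f 51 77 63
f 77 57 78
f 63 78 52
f 77 78 63
f 51 63 61
f 63 52 62
f 61 62 50
f 63 62 61
f 51 61 68
f 61 50 67
f 68 67 54
f 61 67 68
f 51 68 73
f 68 54 74
f 73 74 56
f 68 74 73
f 51 73 77
f 73 56 80
f 77 80 57
f 73 80 77
f 52 78 66
f 78 57 79
f 66 79 53
f 78 79 66
f 50 62 86
f 62 52 87
f 86 87 59
f 62 87 86
f 54 67 83
f 67 50 82
f 83 82 58
f 67 82 83
f 56 74 75
f 74 54 71
f 75 71 55
f 74 71 75
f 57 80 76
f 80 56 72
f 76 72 49
f 80 72 76



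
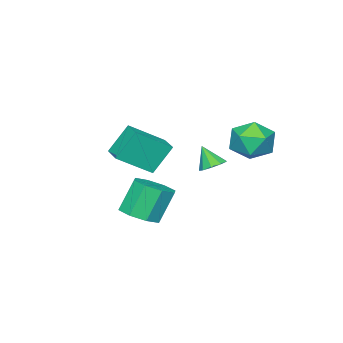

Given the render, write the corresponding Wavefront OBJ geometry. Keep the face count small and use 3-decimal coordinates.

v 3.114 0.997 -0.933
v 3.907 1.202 -0.586
v 3.24 1.408 0.82
v 2.446 1.203 0.473
v 3.577 1.749 -0.823
v 2.91 1.955 0.583
v 2.976 1.855 -1.125
v 2.308 2.061 0.281
v 2.455 1.458 -1.314
v 1.787 1.665 0.092
v 2.32 0.792 -1.28
v 1.653 0.998 0.126
v 2.65 0.245 -1.043
v 1.983 0.451 0.363
v 3.252 0.139 -0.741
v 2.584 0.345 0.665
v 3.773 0.535 -0.552
v 3.105 0.742 0.854
v 0.027 4.601 3.108
v 0.524 4.251 2.302
v -0.944 3.289 3.078
v -0.447 2.939 2.272
v 0.009 2.97 3.173
v 0.609 3.781 3.191
v -1.029 3.759 2.189
v -0.429 4.57 2.207
v -0.128 3.731 1.734
v 0.513 3.243 2.342
v -0.933 4.297 3.038
v -0.292 3.809 3.646
v 0.493 2.458 1.203
v 0.915 2.11 0.983
v 0.527 1.922 2.117
v 1.081 2.43 1.165
v 0.972 2.763 1.364
v 0.639 2.954 1.489
v 0.237 2.913 1.48
v -0.045 2.659 1.341
v -0.075 2.311 1.138
v 0.161 2.033 0.966
v 0.552 1.953 0.904
v 0.534 -0.947 0.228
v -0.211 -0.554 1.493
v 1.107 -0.045 0.286
v 0.362 0.347 1.551
v 1.758 -1.787 1.209
v 1.013 -1.395 2.474
v 2.331 -0.886 1.267
v 1.586 -0.493 2.532
f 2 1 5
f 2 5 3
f 3 5 6
f 3 6 4
f 5 1 7
f 5 7 6
f 6 7 8
f 6 8 4
f 7 1 9
f 7 9 8
f 8 9 10
f 8 10 4
f 9 1 11
f 9 11 10
f 10 11 12
f 10 12 4
f 11 1 13
f 11 13 12
f 12 13 14
f 12 14 4
f 13 1 15
f 13 15 14
f 14 15 16
f 14 16 4
f 15 1 17
f 15 17 16
f 16 17 18
f 16 18 4
f 17 1 2
f 17 2 18
f 18 2 3
f 18 3 4
f 19 30 24
f 19 24 20
f 19 20 26
f 19 26 29
f 19 29 30
f 20 24 28
f 24 30 23
f 30 29 21
f 29 26 25
f 26 20 27
f 22 28 23
f 22 23 21
f 22 21 25
f 22 25 27
f 22 27 28
f 23 28 24
f 21 23 30
f 25 21 29
f 27 25 26
f 28 27 20
f 32 31 34
f 32 34 33
f 34 31 35
f 34 35 33
f 35 31 36
f 35 36 33
f 36 31 37
f 36 37 33
f 37 31 38
f 37 38 33
f 38 31 39
f 38 39 33
f 39 31 40
f 39 40 33
f 40 31 41
f 40 41 33
f 41 31 32
f 41 32 33
f 43 45 42
f 46 43 42
f 42 45 44
f 44 46 42
f 43 49 45
f 47 43 46
f 47 49 43
f 45 49 44
f 48 46 44
f 44 49 48
f 48 47 46
f 49 47 48



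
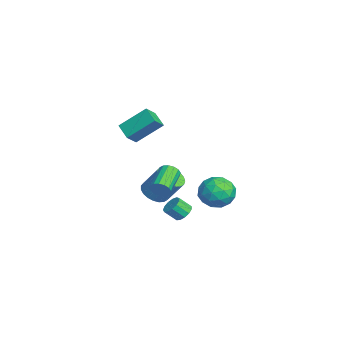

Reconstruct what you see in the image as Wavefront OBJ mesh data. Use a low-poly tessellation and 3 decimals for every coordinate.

v -4.2 -3.15 0.018
v -4.115 -1.466 1.416
v -4.787 -2.538 -0.683
v -4.701 -0.854 0.714
v -3.119 -2.746 -0.534
v -3.033 -1.062 0.863
v -3.705 -2.134 -1.236
v -3.62 -0.45 0.162
v -0.324 -1.395 -3.847
v 0.494 -1.896 -3.856
v 1.083 -0.967 -2.283
v 0.264 -0.465 -2.273
v 0.589 -1.579 -4.079
v 1.177 -0.65 -2.506
v 0.526 -1.23 -4.262
v 1.114 -0.3 -2.688
v 0.315 -0.909 -4.373
v 0.904 0.02 -2.799
v -0.005 -0.672 -4.393
v 0.583 0.257 -2.819
v -0.381 -0.56 -4.318
v 0.207 0.369 -2.745
v -0.747 -0.593 -4.162
v -0.159 0.337 -2.589
v -1.04 -0.764 -3.952
v -0.452 0.166 -2.378
v -1.209 -1.044 -3.723
v -0.621 -0.115 -2.149
v -1.225 -1.385 -3.516
v -0.637 -0.455 -1.942
v -1.085 -1.727 -3.366
v -0.497 -0.798 -1.792
v -0.814 -2.012 -3.299
v -0.226 -1.083 -1.725
v -0.458 -2.191 -3.327
v 0.13 -1.261 -1.753
v -0.079 -2.231 -3.445
v 0.51 -1.302 -1.871
v 0.258 -2.127 -3.632
v 0.846 -1.198 -2.058
v 2.763 -0.039 -4.03
v 3.318 -0.314 -4.285
v 3.292 -1.036 -3.565
v 2.737 -0.761 -3.31
v 3.433 -0.062 -4.029
v 3.406 -0.784 -3.309
v 3.335 0.197 -3.772
v 3.308 -0.525 -3.052
v 3.055 0.381 -3.598
v 3.029 -0.341 -2.878
v 2.683 0.432 -3.561
v 2.657 -0.29 -2.84
v 2.336 0.333 -3.672
v 2.31 -0.389 -2.952
v 2.125 0.116 -3.898
v 2.099 -0.606 -3.178
v 2.116 -0.15 -4.165
v 2.09 -0.872 -3.445
v 2.313 -0.381 -4.39
v 2.287 -1.103 -3.67
v 2.653 -0.504 -4.5
v 2.626 -1.226 -3.78
v 3.027 -0.479 -4.461
v 3.001 -1.201 -3.741
v 2.476 -1.373 -2.169
v 2.809 -1.161 -1.639
v 1.257 -0.415 -0.962
v 0.924 -0.627 -1.491
v 2.832 -0.907 -1.866
v 1.28 -0.161 -1.189
v 2.76 -0.777 -2.174
v 1.208 -0.031 -1.497
v 2.612 -0.808 -2.481
v 1.06 -0.061 -1.803
v 2.427 -0.989 -2.703
v 0.876 -0.243 -2.026
v 2.255 -1.274 -2.783
v 0.704 -0.528 -2.106
v 2.143 -1.585 -2.698
v 0.591 -0.839 -2.021
v 2.12 -1.839 -2.471
v 0.568 -1.093 -1.794
v 2.192 -1.969 -2.163
v 0.64 -1.223 -1.486
v 2.34 -1.939 -1.857
v 0.788 -1.192 -1.179
v 2.524 -1.757 -1.634
v 0.973 -1.011 -0.957
v 2.696 -1.472 -1.554
v 1.145 -0.726 -0.877
v 3.002 2.277 -1.643
v 3.94 2.764 -2.186
v 4 0.656 -1.374
v 4.938 1.143 -1.917
v 4.593 1.543 -0.852
v 3.977 2.545 -1.019
v 3.963 0.875 -2.541
v 3.347 1.877 -2.708
v 4.534 1.898 -2.741
v 4.924 2.311 -1.697
v 3.016 1.109 -1.863
v 3.406 1.522 -0.819
v 3.384 2.663 -1.938
v 4.556 0.757 -1.622
v 4.354 0.992 -0.996
v 4.905 1.279 -1.315
v 3.405 2.534 -1.252
v 3.956 2.82 -1.571
v 4.34 2.103 -0.787
v 3.984 0.6 -1.989
v 4.535 0.886 -2.308
v 3.035 2.141 -2.245
v 3.586 2.428 -2.564
v 3.6 1.317 -2.773
v 4.284 2.44 -2.583
v 4.871 1.487 -2.425
v 4.298 1.33 -2.792
v 3.936 1.919 -2.89
v 4.513 2.683 -1.97
v 5.099 1.73 -1.811
v 4.897 1.965 -1.186
v 4.534 2.554 -1.284
v 4.862 2.173 -2.296
v 2.841 1.69 -1.749
v 3.427 0.737 -1.59
v 3.406 0.866 -2.276
v 3.043 1.455 -2.374
v 3.069 1.933 -1.135
v 3.656 0.98 -0.977
v 4.004 1.501 -0.67
v 3.642 2.09 -0.768
v 3.078 1.247 -1.264
f 2 4 1
f 5 2 1
f 1 4 3
f 3 5 1
f 2 8 4
f 6 2 5
f 6 8 2
f 4 8 3
f 7 5 3
f 3 8 7
f 7 6 5
f 8 6 7
f 10 9 13
f 10 13 11
f 11 13 14
f 11 14 12
f 13 9 15
f 13 15 14
f 14 15 16
f 14 16 12
f 15 9 17
f 15 17 16
f 16 17 18
f 16 18 12
f 17 9 19
f 17 19 18
f 18 19 20
f 18 20 12
f 19 9 21
f 19 21 20
f 20 21 22
f 20 22 12
f 21 9 23
f 21 23 22
f 22 23 24
f 22 24 12
f 23 9 25
f 23 25 24
f 24 25 26
f 24 26 12
f 25 9 27
f 25 27 26
f 26 27 28
f 26 28 12
f 27 9 29
f 27 29 28
f 28 29 30
f 28 30 12
f 29 9 31
f 29 31 30
f 30 31 32
f 30 32 12
f 31 9 33
f 31 33 32
f 32 33 34
f 32 34 12
f 33 9 35
f 33 35 34
f 34 35 36
f 34 36 12
f 35 9 37
f 35 37 36
f 36 37 38
f 36 38 12
f 37 9 39
f 37 39 38
f 38 39 40
f 38 40 12
f 39 9 10
f 39 10 40
f 40 10 11
f 40 11 12
f 42 41 45
f 42 45 43
f 43 45 46
f 43 46 44
f 45 41 47
f 45 47 46
f 46 47 48
f 46 48 44
f 47 41 49
f 47 49 48
f 48 49 50
f 48 50 44
f 49 41 51
f 49 51 50
f 50 51 52
f 50 52 44
f 51 41 53
f 51 53 52
f 52 53 54
f 52 54 44
f 53 41 55
f 53 55 54
f 54 55 56
f 54 56 44
f 55 41 57
f 55 57 56
f 56 57 58
f 56 58 44
f 57 41 59
f 57 59 58
f 58 59 60
f 58 60 44
f 59 41 61
f 59 61 60
f 60 61 62
f 60 62 44
f 61 41 63
f 61 63 62
f 62 63 64
f 62 64 44
f 63 41 42
f 63 42 64
f 64 42 43
f 64 43 44
f 66 65 69
f 66 69 67
f 67 69 70
f 67 70 68
f 69 65 71
f 69 71 70
f 70 71 72
f 70 72 68
f 71 65 73
f 71 73 72
f 72 73 74
f 72 74 68
f 73 65 75
f 73 75 74
f 74 75 76
f 74 76 68
f 75 65 77
f 75 77 76
f 76 77 78
f 76 78 68
f 77 65 79
f 77 79 78
f 78 79 80
f 78 80 68
f 79 65 81
f 79 81 80
f 80 81 82
f 80 82 68
f 81 65 83
f 81 83 82
f 82 83 84
f 82 84 68
f 83 65 85
f 83 85 84
f 84 85 86
f 84 86 68
f 85 65 87
f 85 87 86
f 86 87 88
f 86 88 68
f 87 65 89
f 87 89 88
f 88 89 90
f 88 90 68
f 89 65 66
f 89 66 90
f 90 66 67
f 90 67 68
f 91 128 107
f 128 102 131
f 107 131 96
f 128 131 107
f 91 107 103
f 107 96 108
f 103 108 92
f 107 108 103
f 91 103 112
f 103 92 113
f 112 113 98
f 103 113 112
f 91 112 124
f 112 98 127
f 124 127 101
f 112 127 124
f 91 124 128
f 124 101 132
f 128 132 102
f 124 132 128
f 92 108 119
f 108 96 122
f 119 122 100
f 108 122 119
f 96 131 109
f 131 102 130
f 109 130 95
f 131 130 109
f 102 132 129
f 132 101 125
f 129 125 93
f 132 125 129
f 101 127 126
f 127 98 114
f 126 114 97
f 127 114 126
f 98 113 118
f 113 92 115
f 118 115 99
f 113 115 118
f 94 120 106
f 120 100 121
f 106 121 95
f 120 121 106
f 94 106 104
f 106 95 105
f 104 105 93
f 106 105 104
f 94 104 111
f 104 93 110
f 111 110 97
f 104 110 111
f 94 111 116
f 111 97 117
f 116 117 99
f 111 117 116
f 94 116 120
f 116 99 123
f 120 123 100
f 116 123 120
f 95 121 109
f 121 100 122
f 109 122 96
f 121 122 109
f 93 105 129
f 105 95 130
f 129 130 102
f 105 130 129
f 97 110 126
f 110 93 125
f 126 125 101
f 110 125 126
f 99 117 118
f 117 97 114
f 118 114 98
f 117 114 118
f 100 123 119
f 123 99 115
f 119 115 92
f 123 115 119



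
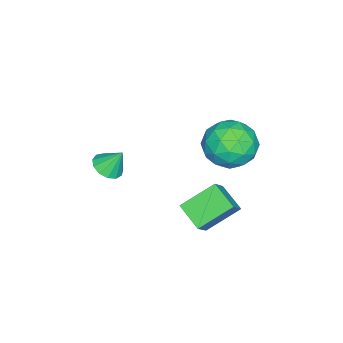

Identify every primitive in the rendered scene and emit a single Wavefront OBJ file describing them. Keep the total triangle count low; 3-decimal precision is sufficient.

v -1.096 3.724 2.496
v -0.537 4.319 3.401
v -0.963 2.041 3.519
v -0.404 2.636 4.424
v -1.583 2.845 4.195
v -1.665 3.885 3.562
v 0.165 2.475 3.358
v 0.083 3.515 2.725
v 0.243 3.547 3.934
v -0.838 3.776 4.451
v -0.662 2.584 2.469
v -1.743 2.813 2.986
v -0.828 4.169 2.859
v -0.672 2.191 4.061
v -1.365 2.314 3.926
v -1.036 2.664 4.459
v -1.492 3.914 2.953
v -1.163 4.264 3.486
v -1.778 3.398 3.952
v -0.337 2.096 3.434
v -0.008 2.446 3.967
v -0.464 3.696 2.461
v -0.135 4.046 2.994
v 0.278 2.962 2.968
v -0.041 4.065 3.704
v 0.037 3.076 4.306
v 0.372 2.981 3.679
v 0.323 3.592 3.307
v -0.676 4.2 4.008
v -0.598 3.211 4.61
v -1.291 3.333 4.475
v -1.34 3.945 4.103
v -0.218 3.746 4.321
v -0.902 3.149 2.31
v -0.824 2.16 2.912
v -0.16 2.415 2.817
v -0.209 3.027 2.445
v -1.537 3.284 2.614
v -1.459 2.295 3.216
v -1.823 2.768 3.613
v -1.872 3.379 3.241
v -1.282 2.614 2.599
v 0.066 -1.822 0.848
v 0.626 -2.183 1.146
v -0.066 -1.198 1.852
v 0.787 -1.853 0.962
v 0.719 -1.512 0.742
v 0.444 -1.27 0.555
v 0.049 -1.203 0.461
v -0.34 -1.332 0.49
v -0.601 -1.617 0.632
v -0.649 -1.967 0.843
v -0.47 -2.271 1.055
v -0.121 -2.432 1.201
v 0.287 -2.399 1.235
v -1.774 2.486 -0.423
v -0.914 2.489 0.485
v -1.173 3.551 -0.996
v -0.313 3.554 -0.088
v -0.747 1.386 -1.392
v 0.113 1.389 -0.484
v -0.146 2.451 -1.965
v 0.714 2.454 -1.057
f 1 38 17
f 38 12 41
f 17 41 6
f 38 41 17
f 1 17 13
f 17 6 18
f 13 18 2
f 17 18 13
f 1 13 22
f 13 2 23
f 22 23 8
f 13 23 22
f 1 22 34
f 22 8 37
f 34 37 11
f 22 37 34
f 1 34 38
f 34 11 42
f 38 42 12
f 34 42 38
f 2 18 29
f 18 6 32
f 29 32 10
f 18 32 29
f 6 41 19
f 41 12 40
f 19 40 5
f 41 40 19
f 12 42 39
f 42 11 35
f 39 35 3
f 42 35 39
f 11 37 36
f 37 8 24
f 36 24 7
f 37 24 36
f 8 23 28
f 23 2 25
f 28 25 9
f 23 25 28
f 4 30 16
f 30 10 31
f 16 31 5
f 30 31 16
f 4 16 14
f 16 5 15
f 14 15 3
f 16 15 14
f 4 14 21
f 14 3 20
f 21 20 7
f 14 20 21
f 4 21 26
f 21 7 27
f 26 27 9
f 21 27 26
f 4 26 30
f 26 9 33
f 30 33 10
f 26 33 30
f 5 31 19
f 31 10 32
f 19 32 6
f 31 32 19
f 3 15 39
f 15 5 40
f 39 40 12
f 15 40 39
f 7 20 36
f 20 3 35
f 36 35 11
f 20 35 36
f 9 27 28
f 27 7 24
f 28 24 8
f 27 24 28
f 10 33 29
f 33 9 25
f 29 25 2
f 33 25 29
f 44 43 46
f 44 46 45
f 46 43 47
f 46 47 45
f 47 43 48
f 47 48 45
f 48 43 49
f 48 49 45
f 49 43 50
f 49 50 45
f 50 43 51
f 50 51 45
f 51 43 52
f 51 52 45
f 52 43 53
f 52 53 45
f 53 43 54
f 53 54 45
f 54 43 55
f 54 55 45
f 55 43 44
f 55 44 45
f 57 59 56
f 60 57 56
f 56 59 58
f 58 60 56
f 57 63 59
f 61 57 60
f 61 63 57
f 59 63 58
f 62 60 58
f 58 63 62
f 62 61 60
f 63 61 62

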